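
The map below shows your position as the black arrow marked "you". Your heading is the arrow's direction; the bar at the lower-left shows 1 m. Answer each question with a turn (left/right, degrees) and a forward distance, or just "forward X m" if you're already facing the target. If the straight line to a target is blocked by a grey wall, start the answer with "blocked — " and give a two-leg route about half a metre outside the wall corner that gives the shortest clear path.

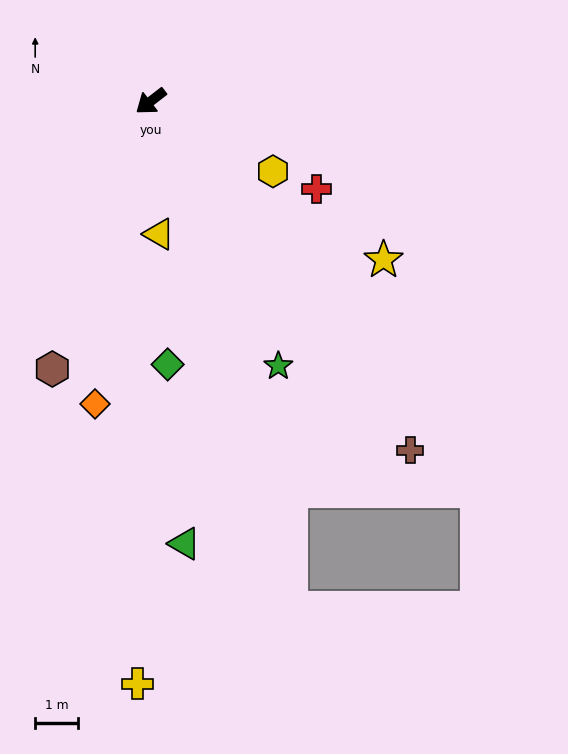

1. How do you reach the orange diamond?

turn left 42°, forward 7.3 m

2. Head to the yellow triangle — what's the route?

turn left 56°, forward 3.1 m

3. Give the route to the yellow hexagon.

turn left 112°, forward 3.3 m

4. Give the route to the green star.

turn left 78°, forward 6.9 m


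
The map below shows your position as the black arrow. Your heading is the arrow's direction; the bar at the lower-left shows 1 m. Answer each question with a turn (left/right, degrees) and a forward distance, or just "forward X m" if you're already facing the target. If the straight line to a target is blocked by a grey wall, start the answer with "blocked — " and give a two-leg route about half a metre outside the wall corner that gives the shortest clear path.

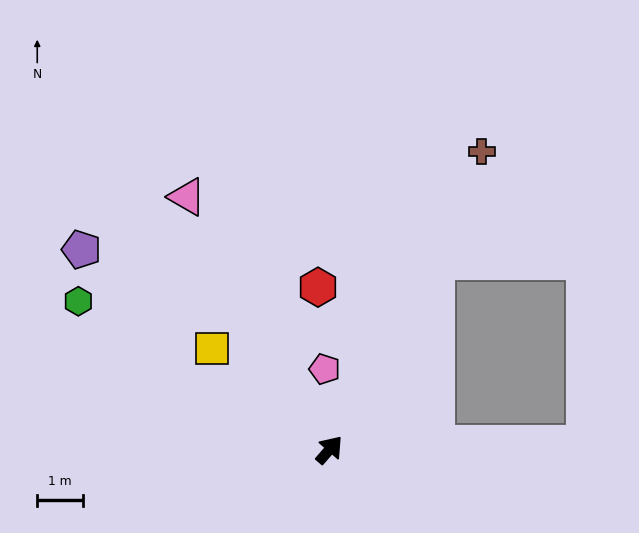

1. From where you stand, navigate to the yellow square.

turn left 90°, forward 3.4 m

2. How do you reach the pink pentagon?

turn left 44°, forward 1.8 m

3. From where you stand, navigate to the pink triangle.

turn left 70°, forward 6.3 m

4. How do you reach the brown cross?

turn left 14°, forward 7.3 m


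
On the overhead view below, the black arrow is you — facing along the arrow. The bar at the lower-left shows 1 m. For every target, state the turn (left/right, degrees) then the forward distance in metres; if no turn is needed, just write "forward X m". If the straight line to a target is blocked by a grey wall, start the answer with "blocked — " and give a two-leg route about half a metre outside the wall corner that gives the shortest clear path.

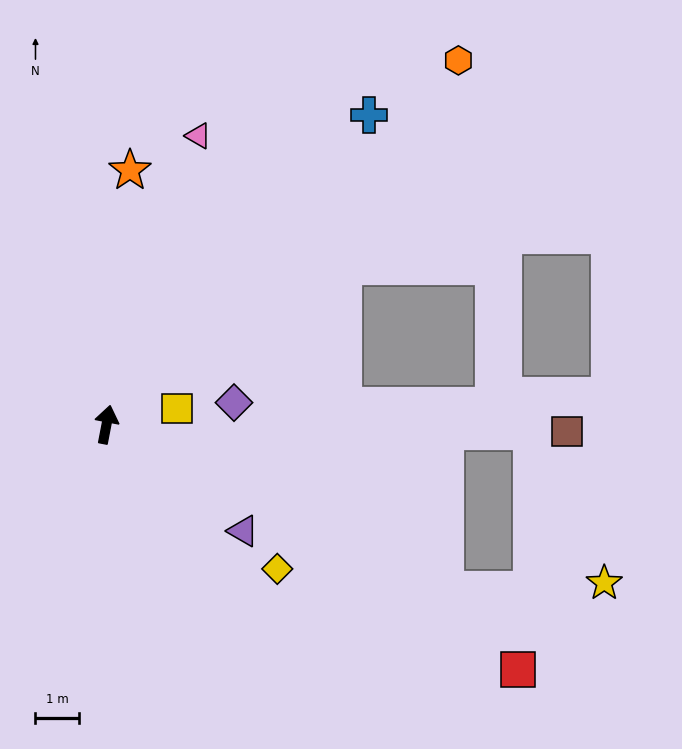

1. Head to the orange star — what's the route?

turn left 6°, forward 5.9 m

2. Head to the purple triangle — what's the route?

turn right 117°, forward 4.0 m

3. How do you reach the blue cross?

turn right 29°, forward 9.3 m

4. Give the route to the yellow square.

turn right 66°, forward 1.7 m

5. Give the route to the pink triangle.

turn right 7°, forward 7.0 m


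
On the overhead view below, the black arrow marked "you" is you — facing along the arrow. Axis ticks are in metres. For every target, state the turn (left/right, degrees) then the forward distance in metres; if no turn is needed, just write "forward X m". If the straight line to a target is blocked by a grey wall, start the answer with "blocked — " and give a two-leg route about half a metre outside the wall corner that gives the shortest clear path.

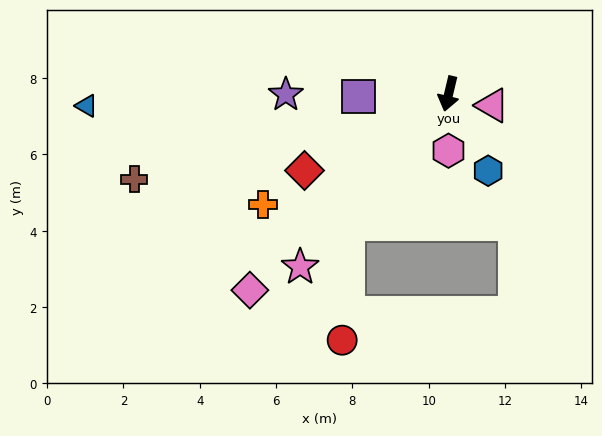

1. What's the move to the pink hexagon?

turn left 13°, forward 1.5 m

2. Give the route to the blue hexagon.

turn left 41°, forward 2.3 m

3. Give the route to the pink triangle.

turn left 88°, forward 1.2 m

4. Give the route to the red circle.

blocked — turn right 24°, forward 4.3 m, then turn left 34°, forward 3.0 m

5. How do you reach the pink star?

turn right 27°, forward 6.0 m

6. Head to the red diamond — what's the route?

turn right 49°, forward 4.3 m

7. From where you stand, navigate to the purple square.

turn right 75°, forward 2.4 m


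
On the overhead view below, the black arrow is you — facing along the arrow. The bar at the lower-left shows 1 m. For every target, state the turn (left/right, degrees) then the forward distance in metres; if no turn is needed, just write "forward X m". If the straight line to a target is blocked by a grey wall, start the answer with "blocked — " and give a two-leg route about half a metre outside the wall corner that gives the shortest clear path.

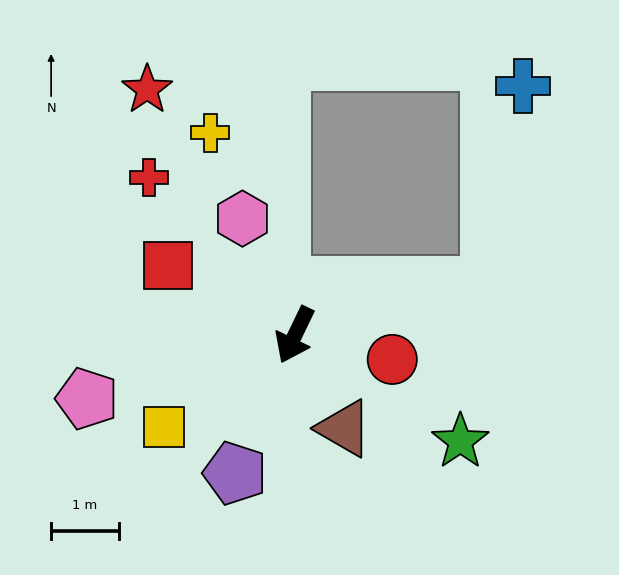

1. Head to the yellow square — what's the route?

turn right 29°, forward 2.4 m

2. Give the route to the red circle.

turn left 102°, forward 1.5 m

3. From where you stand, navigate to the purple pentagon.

turn left 2°, forward 2.2 m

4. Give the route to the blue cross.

blocked — turn left 130°, forward 3.0 m, then turn left 66°, forward 3.0 m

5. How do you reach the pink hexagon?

turn right 130°, forward 1.9 m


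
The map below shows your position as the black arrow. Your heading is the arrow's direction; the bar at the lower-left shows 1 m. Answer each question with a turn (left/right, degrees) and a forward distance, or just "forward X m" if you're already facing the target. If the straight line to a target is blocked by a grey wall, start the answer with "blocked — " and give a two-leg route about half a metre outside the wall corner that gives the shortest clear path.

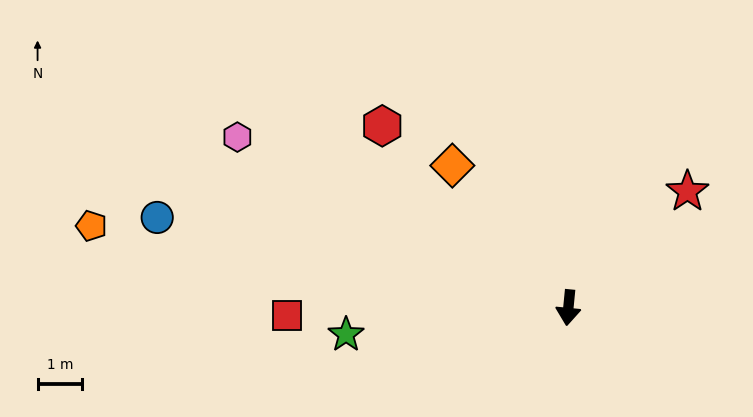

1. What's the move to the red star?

turn left 140°, forward 3.7 m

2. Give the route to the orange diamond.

turn right 135°, forward 4.1 m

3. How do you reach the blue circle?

turn right 97°, forward 9.5 m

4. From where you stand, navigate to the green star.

turn right 78°, forward 5.0 m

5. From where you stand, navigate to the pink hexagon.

turn right 112°, forward 8.4 m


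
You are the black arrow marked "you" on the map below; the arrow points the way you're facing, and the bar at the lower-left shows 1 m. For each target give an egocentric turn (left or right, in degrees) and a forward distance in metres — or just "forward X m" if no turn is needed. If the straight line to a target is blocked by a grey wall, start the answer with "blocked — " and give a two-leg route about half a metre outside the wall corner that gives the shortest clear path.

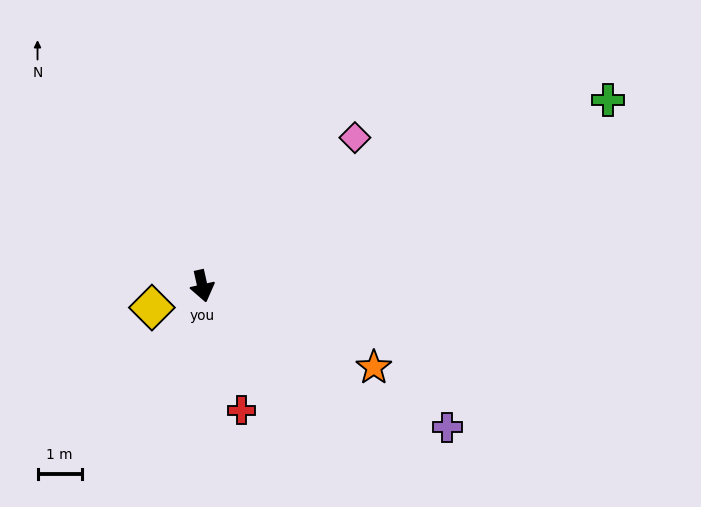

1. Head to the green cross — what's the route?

turn left 102°, forward 10.1 m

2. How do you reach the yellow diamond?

turn right 80°, forward 1.2 m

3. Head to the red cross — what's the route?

turn left 5°, forward 2.9 m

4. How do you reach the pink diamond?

turn left 122°, forward 4.8 m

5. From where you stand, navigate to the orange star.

turn left 52°, forward 4.3 m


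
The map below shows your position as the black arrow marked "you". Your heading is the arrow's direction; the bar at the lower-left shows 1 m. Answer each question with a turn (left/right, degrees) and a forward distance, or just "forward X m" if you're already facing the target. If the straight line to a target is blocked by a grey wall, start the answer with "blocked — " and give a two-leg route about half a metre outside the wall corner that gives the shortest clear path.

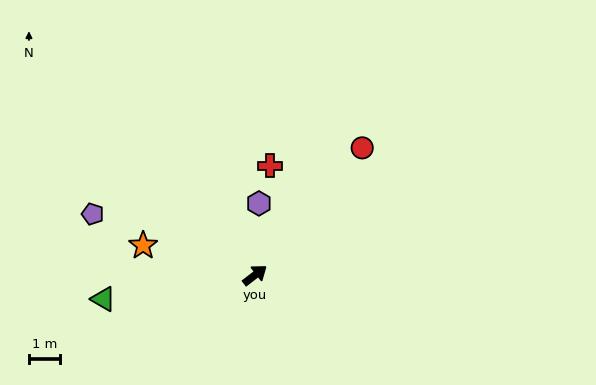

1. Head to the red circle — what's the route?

turn left 12°, forward 5.4 m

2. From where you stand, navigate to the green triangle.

turn left 151°, forward 5.0 m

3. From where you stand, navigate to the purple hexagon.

turn left 49°, forward 2.3 m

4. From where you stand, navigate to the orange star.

turn left 128°, forward 3.8 m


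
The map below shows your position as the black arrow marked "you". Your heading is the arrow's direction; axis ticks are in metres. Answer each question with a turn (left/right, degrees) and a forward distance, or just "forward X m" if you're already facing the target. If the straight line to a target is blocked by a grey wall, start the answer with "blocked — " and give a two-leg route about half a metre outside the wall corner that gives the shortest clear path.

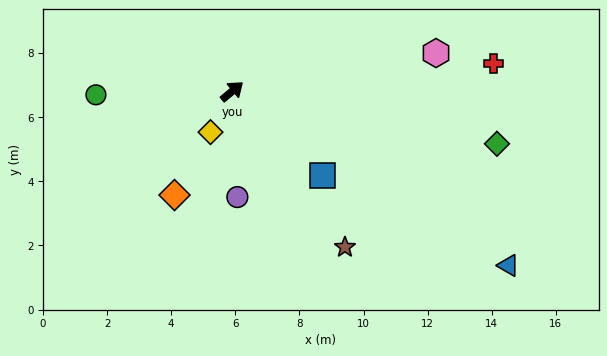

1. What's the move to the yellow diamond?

turn right 158°, forward 1.4 m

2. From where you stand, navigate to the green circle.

turn left 142°, forward 4.3 m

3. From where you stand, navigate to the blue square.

turn right 83°, forward 3.9 m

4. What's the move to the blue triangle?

turn right 72°, forward 10.2 m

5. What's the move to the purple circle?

turn right 127°, forward 3.3 m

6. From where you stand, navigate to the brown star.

turn right 94°, forward 6.0 m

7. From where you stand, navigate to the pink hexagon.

turn right 29°, forward 6.5 m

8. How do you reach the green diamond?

turn right 51°, forward 8.4 m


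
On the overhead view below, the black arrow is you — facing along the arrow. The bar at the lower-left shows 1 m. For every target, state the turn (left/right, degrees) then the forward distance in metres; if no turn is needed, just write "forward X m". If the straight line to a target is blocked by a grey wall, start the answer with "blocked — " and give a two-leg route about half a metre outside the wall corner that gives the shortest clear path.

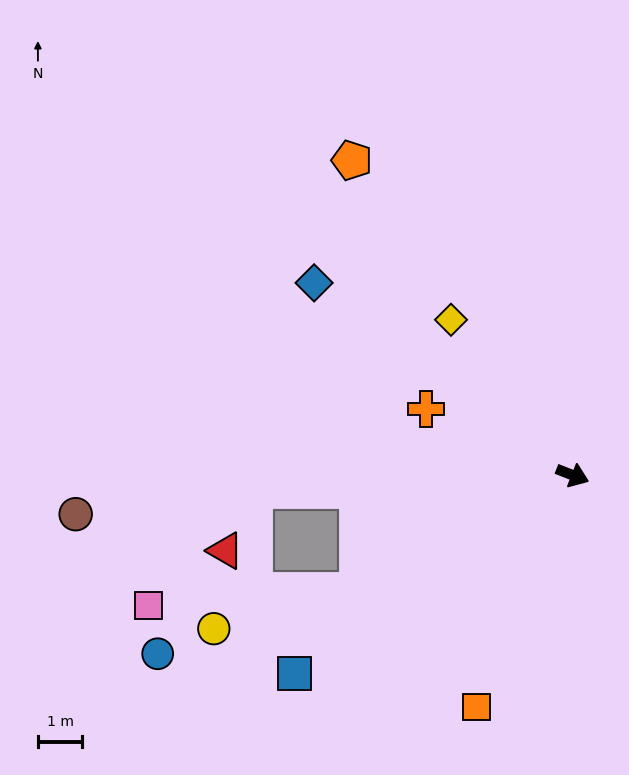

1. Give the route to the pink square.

blocked — turn right 130°, forward 5.5 m, then turn right 25°, forward 4.7 m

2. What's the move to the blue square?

turn right 123°, forward 7.7 m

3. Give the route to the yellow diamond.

turn left 149°, forward 4.4 m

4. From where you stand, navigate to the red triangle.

blocked — turn right 156°, forward 7.2 m, then turn left 62°, forward 1.5 m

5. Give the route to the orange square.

turn right 91°, forward 5.6 m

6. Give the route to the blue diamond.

turn left 165°, forward 7.2 m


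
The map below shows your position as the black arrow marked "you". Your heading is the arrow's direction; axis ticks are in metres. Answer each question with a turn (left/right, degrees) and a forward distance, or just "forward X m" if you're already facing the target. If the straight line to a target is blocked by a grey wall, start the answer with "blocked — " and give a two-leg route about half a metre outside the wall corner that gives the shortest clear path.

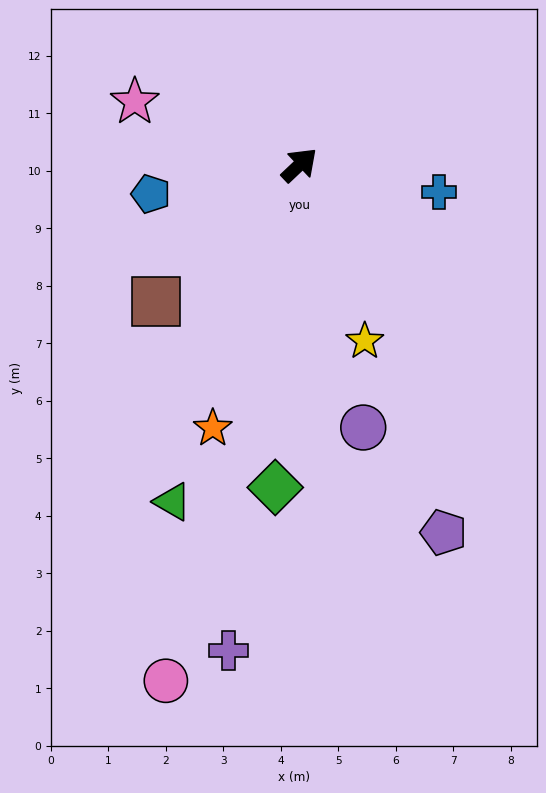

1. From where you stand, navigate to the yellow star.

turn right 113°, forward 3.3 m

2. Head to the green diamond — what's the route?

turn right 138°, forward 5.6 m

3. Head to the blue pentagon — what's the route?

turn left 148°, forward 2.6 m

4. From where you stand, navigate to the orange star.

turn right 152°, forward 4.8 m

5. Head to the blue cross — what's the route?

turn right 55°, forward 2.5 m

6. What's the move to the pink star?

turn left 116°, forward 3.1 m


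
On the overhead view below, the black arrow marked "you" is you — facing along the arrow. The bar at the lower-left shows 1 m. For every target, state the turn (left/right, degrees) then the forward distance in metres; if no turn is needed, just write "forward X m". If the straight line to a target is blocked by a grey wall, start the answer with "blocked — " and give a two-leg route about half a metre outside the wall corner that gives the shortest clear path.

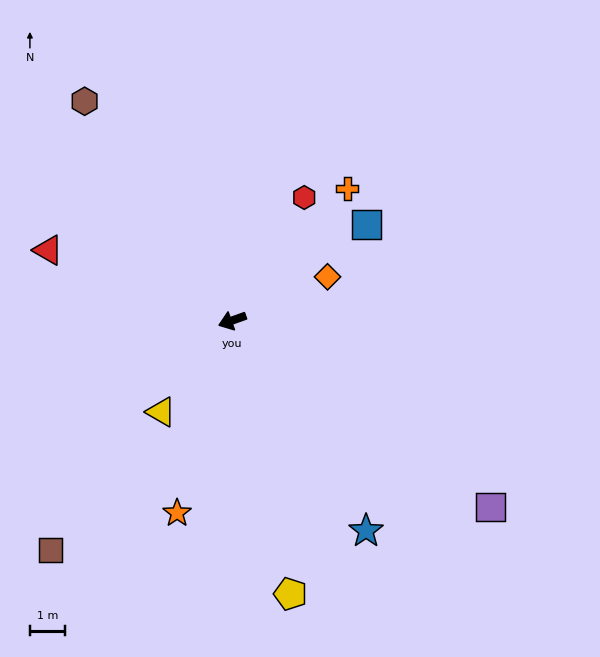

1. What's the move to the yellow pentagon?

turn left 82°, forward 8.0 m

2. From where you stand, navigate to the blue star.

turn left 103°, forward 7.1 m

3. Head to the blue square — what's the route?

turn right 164°, forward 4.7 m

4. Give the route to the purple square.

turn left 124°, forward 9.1 m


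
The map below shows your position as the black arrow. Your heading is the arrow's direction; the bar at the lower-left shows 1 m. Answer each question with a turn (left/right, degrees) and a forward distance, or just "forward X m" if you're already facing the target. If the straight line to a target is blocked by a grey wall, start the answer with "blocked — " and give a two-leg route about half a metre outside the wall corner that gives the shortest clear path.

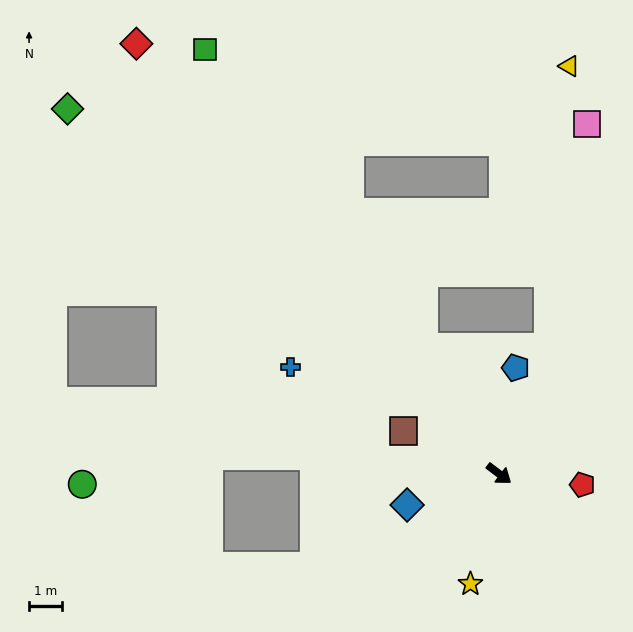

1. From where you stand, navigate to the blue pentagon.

turn left 118°, forward 3.3 m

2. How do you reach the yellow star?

turn right 67°, forward 3.5 m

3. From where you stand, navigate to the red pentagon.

turn left 30°, forward 2.6 m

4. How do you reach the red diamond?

turn left 167°, forward 17.3 m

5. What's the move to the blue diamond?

turn right 124°, forward 3.0 m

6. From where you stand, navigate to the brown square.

turn right 167°, forward 3.2 m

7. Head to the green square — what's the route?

turn left 162°, forward 15.9 m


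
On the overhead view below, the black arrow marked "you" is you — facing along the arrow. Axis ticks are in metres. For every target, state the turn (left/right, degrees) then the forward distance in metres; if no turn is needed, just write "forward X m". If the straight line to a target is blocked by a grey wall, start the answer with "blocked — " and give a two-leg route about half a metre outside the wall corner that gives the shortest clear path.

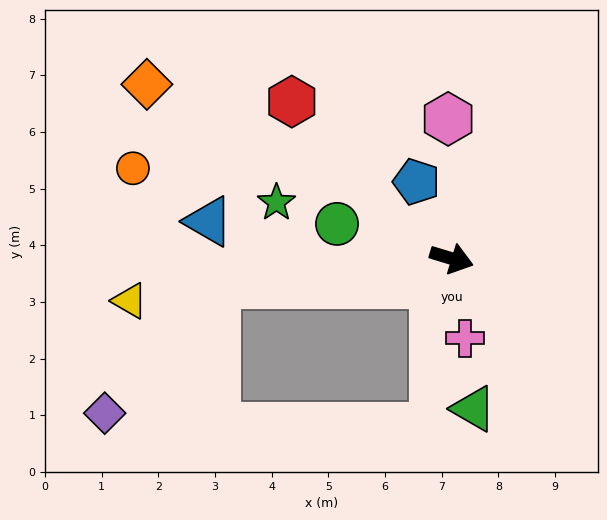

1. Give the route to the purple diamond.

blocked — turn right 157°, forward 4.2 m, then turn left 43°, forward 3.0 m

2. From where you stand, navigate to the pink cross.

turn right 64°, forward 1.4 m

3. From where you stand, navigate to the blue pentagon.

turn left 132°, forward 1.5 m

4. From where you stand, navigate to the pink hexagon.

turn left 108°, forward 2.5 m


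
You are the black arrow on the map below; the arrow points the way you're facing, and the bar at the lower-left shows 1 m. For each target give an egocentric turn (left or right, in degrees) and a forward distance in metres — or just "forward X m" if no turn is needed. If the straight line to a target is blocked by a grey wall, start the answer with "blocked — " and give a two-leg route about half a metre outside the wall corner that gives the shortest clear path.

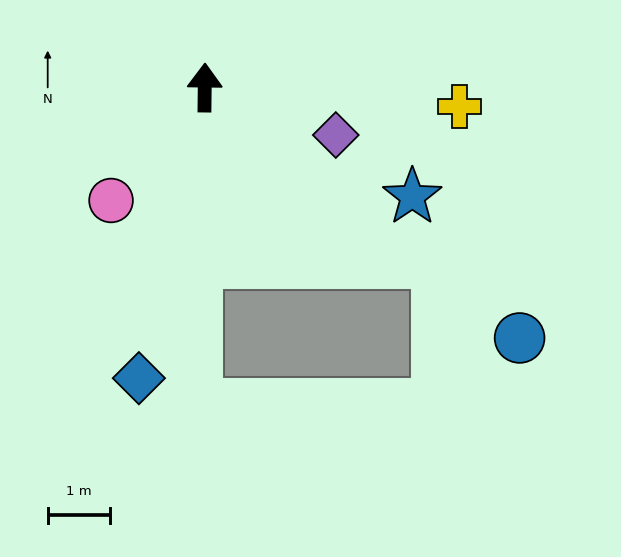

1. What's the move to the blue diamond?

turn left 168°, forward 4.8 m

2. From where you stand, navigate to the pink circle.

turn left 141°, forward 2.4 m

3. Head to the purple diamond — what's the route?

turn right 109°, forward 2.3 m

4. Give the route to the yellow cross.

turn right 94°, forward 4.1 m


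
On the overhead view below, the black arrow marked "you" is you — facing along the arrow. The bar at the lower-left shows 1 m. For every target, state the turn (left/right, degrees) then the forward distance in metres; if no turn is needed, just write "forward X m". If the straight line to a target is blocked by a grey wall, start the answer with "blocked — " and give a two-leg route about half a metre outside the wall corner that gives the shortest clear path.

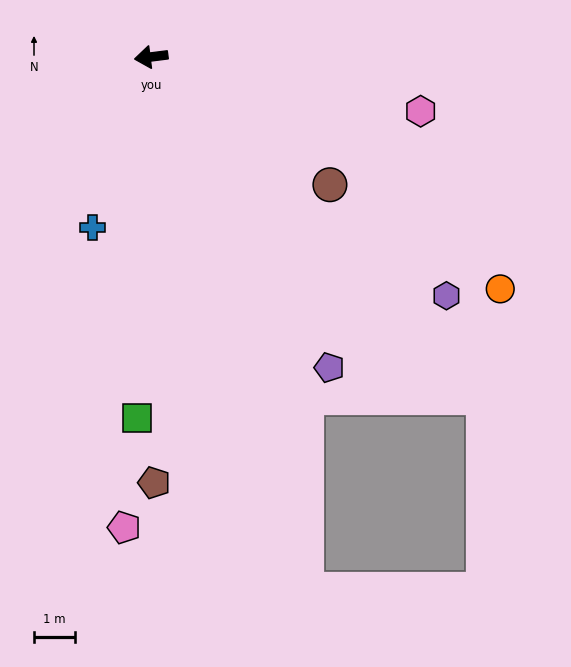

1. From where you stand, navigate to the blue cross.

turn left 64°, forward 4.4 m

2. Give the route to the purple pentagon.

turn left 113°, forward 8.7 m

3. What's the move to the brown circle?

turn left 137°, forward 5.3 m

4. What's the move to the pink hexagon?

turn left 161°, forward 6.7 m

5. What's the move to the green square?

turn left 81°, forward 8.8 m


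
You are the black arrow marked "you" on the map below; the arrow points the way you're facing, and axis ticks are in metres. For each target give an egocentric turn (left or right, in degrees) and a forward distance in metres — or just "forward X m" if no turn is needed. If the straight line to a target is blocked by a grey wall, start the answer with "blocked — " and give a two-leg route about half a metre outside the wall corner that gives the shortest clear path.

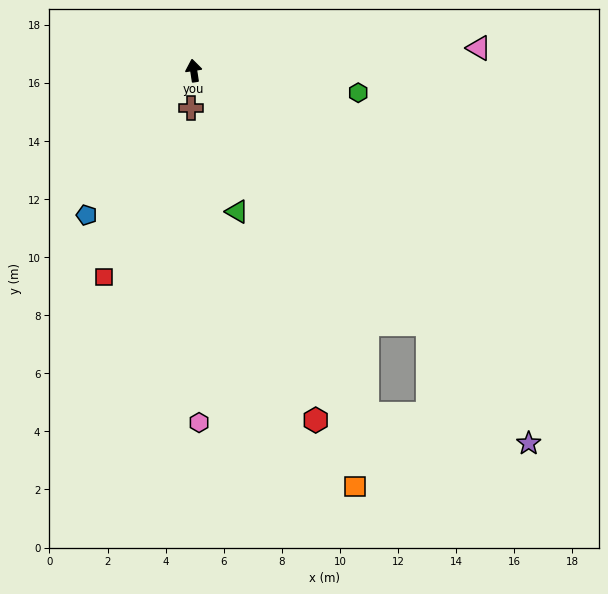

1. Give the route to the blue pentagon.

turn left 135°, forward 6.2 m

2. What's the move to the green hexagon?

turn right 106°, forward 5.7 m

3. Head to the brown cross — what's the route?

turn left 167°, forward 1.3 m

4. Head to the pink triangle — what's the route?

turn right 94°, forward 9.8 m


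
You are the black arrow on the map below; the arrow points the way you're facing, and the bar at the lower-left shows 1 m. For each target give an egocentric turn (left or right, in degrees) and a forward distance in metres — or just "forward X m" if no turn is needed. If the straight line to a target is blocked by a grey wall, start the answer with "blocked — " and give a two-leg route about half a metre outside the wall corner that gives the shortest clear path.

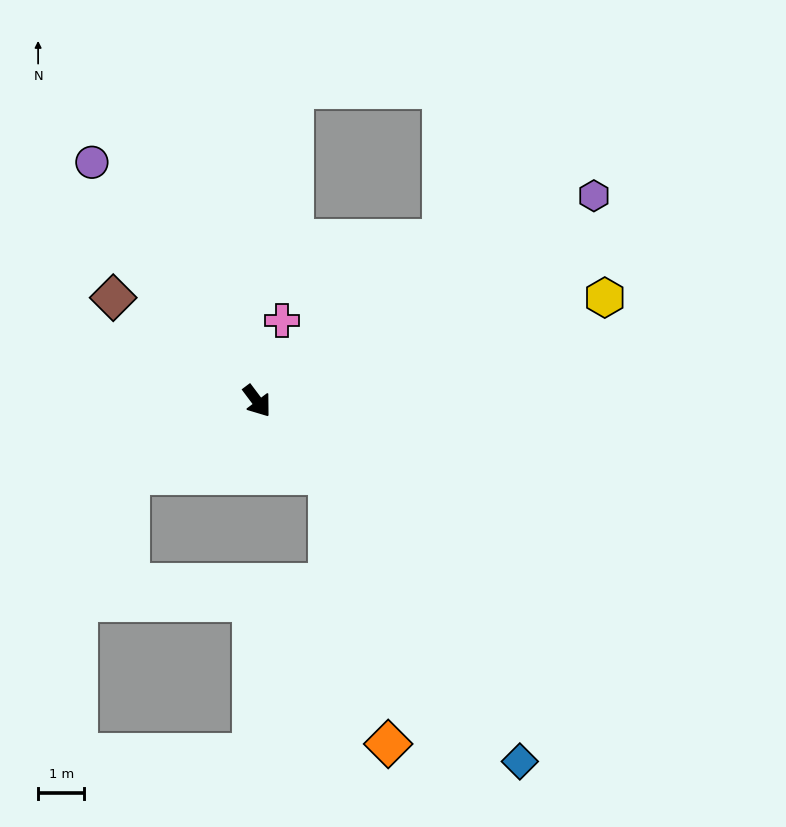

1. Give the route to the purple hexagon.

turn left 84°, forward 8.6 m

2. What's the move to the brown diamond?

turn right 163°, forward 3.8 m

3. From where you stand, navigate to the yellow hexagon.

turn left 70°, forward 7.9 m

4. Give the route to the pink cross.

turn left 126°, forward 1.8 m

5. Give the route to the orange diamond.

blocked — turn left 7°, forward 2.2 m, then turn right 31°, forward 6.0 m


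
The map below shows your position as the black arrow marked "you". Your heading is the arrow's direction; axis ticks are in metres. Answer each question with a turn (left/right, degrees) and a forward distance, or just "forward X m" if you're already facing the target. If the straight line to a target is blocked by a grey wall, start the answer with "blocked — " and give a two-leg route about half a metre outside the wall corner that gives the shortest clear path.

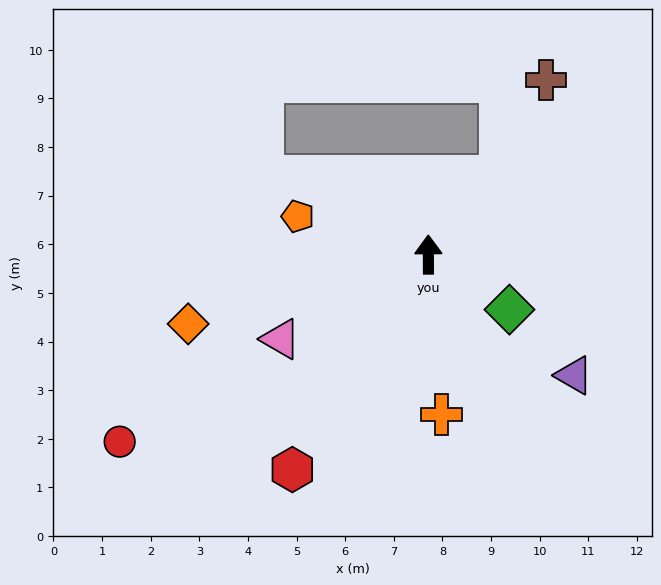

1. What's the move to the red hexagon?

turn left 147°, forward 5.2 m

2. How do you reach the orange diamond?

turn left 106°, forward 5.1 m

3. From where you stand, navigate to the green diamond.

turn right 124°, forward 2.0 m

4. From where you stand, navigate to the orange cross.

turn right 176°, forward 3.3 m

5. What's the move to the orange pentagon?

turn left 73°, forward 2.8 m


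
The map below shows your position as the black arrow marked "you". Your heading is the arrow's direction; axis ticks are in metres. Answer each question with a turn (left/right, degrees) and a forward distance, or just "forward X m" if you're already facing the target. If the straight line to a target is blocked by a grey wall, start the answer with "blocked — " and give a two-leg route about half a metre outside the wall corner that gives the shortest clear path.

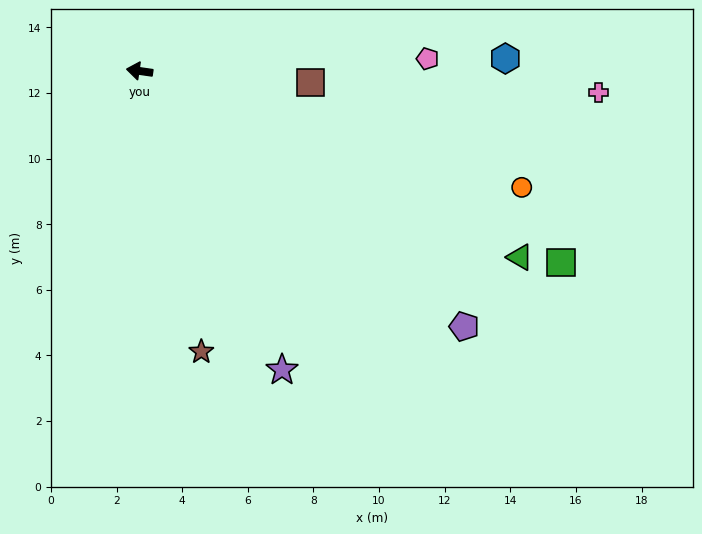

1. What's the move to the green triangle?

turn left 162°, forward 12.9 m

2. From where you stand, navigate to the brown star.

turn left 111°, forward 8.8 m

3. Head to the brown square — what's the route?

turn right 176°, forward 5.2 m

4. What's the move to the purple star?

turn left 124°, forward 10.1 m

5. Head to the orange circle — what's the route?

turn left 171°, forward 12.2 m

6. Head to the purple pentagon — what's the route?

turn left 150°, forward 12.6 m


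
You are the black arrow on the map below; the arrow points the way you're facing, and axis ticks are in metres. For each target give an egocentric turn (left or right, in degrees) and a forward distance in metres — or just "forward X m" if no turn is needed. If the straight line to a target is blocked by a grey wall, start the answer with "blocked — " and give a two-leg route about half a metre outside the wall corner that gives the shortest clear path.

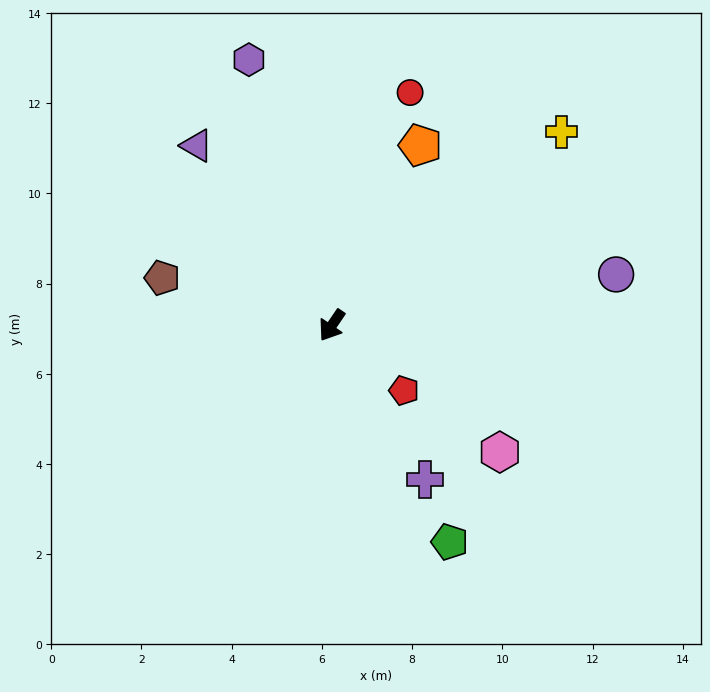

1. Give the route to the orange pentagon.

turn right 172°, forward 4.4 m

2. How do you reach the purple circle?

turn left 134°, forward 6.4 m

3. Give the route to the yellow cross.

turn left 164°, forward 6.7 m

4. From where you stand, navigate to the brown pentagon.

turn right 72°, forward 3.9 m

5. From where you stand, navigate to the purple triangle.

turn right 109°, forward 5.0 m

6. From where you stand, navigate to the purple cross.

turn left 65°, forward 4.0 m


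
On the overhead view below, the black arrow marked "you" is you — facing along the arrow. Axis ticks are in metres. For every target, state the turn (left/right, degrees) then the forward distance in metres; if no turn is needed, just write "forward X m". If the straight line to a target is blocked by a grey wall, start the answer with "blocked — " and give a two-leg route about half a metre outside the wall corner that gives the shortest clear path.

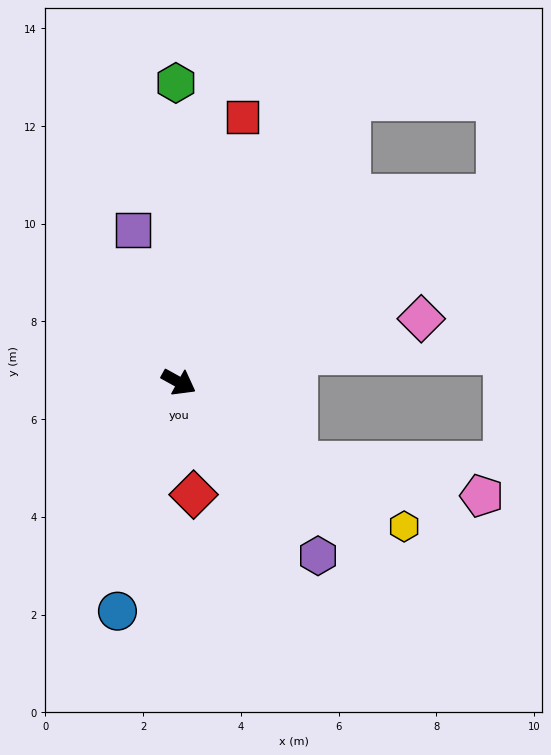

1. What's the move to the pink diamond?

turn left 44°, forward 5.1 m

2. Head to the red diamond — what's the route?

turn right 54°, forward 2.3 m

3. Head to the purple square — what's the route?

turn left 136°, forward 3.3 m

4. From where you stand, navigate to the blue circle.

turn right 76°, forward 4.9 m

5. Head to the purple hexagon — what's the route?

turn right 22°, forward 4.6 m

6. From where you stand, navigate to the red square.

turn left 105°, forward 5.6 m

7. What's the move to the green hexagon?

turn left 120°, forward 6.1 m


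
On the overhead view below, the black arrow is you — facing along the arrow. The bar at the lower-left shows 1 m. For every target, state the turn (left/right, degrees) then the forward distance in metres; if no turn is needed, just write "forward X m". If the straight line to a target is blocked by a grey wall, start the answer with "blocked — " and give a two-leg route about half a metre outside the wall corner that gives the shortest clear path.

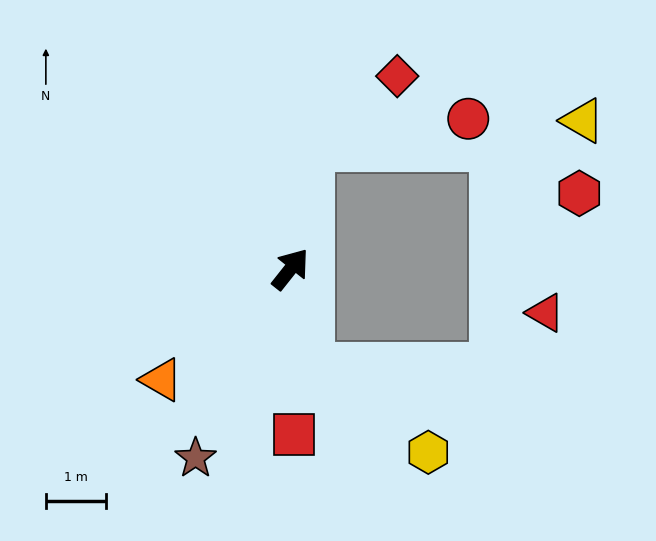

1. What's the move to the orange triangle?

turn left 169°, forward 2.8 m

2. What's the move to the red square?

turn right 140°, forward 2.8 m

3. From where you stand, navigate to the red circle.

blocked — turn left 30°, forward 2.1 m, then turn right 72°, forward 2.7 m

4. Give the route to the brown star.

turn right 168°, forward 3.5 m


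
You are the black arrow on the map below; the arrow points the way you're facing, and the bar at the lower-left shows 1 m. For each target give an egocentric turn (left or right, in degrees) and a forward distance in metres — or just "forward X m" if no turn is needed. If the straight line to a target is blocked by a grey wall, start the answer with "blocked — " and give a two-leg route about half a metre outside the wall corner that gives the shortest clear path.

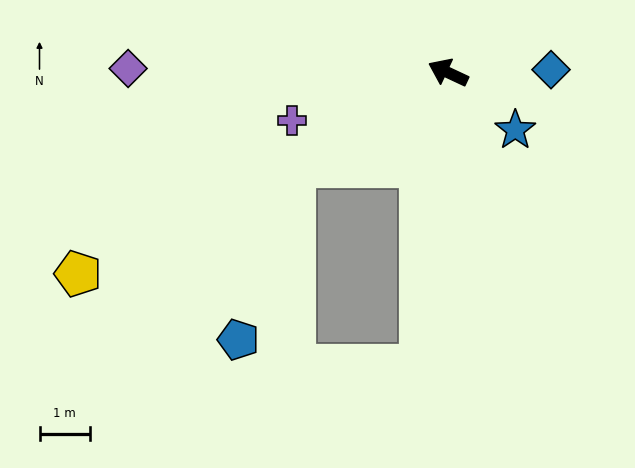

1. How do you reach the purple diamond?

turn left 24°, forward 6.4 m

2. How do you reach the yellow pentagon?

turn left 54°, forward 8.4 m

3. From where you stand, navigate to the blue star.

turn left 165°, forward 1.8 m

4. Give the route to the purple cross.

turn left 42°, forward 3.2 m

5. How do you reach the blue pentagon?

blocked — turn left 56°, forward 3.6 m, then turn left 41°, forward 3.6 m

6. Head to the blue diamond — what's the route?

turn right 153°, forward 2.0 m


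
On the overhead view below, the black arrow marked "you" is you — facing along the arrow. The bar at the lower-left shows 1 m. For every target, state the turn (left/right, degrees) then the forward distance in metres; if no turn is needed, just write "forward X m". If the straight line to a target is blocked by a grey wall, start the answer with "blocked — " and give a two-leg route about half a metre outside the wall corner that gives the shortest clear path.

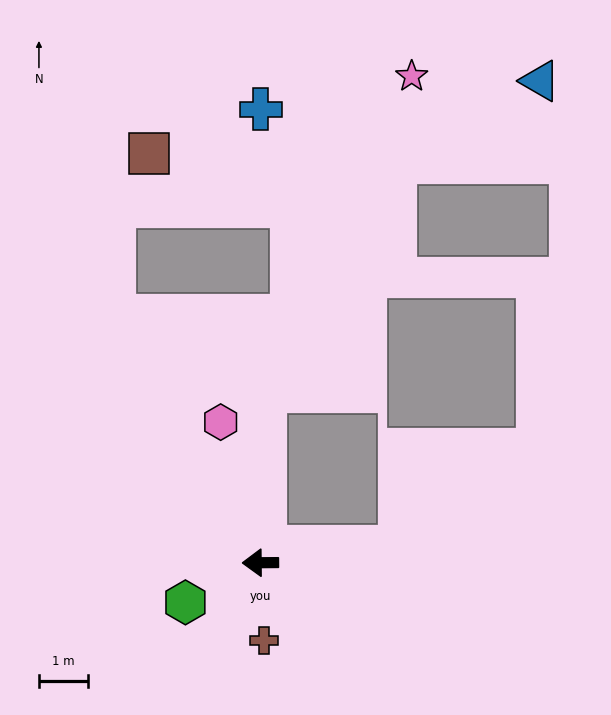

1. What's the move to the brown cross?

turn left 92°, forward 1.6 m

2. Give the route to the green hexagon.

turn left 27°, forward 1.7 m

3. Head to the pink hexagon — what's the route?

turn right 75°, forward 3.0 m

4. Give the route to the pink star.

blocked — turn right 92°, forward 3.5 m, then turn right 23°, forward 7.0 m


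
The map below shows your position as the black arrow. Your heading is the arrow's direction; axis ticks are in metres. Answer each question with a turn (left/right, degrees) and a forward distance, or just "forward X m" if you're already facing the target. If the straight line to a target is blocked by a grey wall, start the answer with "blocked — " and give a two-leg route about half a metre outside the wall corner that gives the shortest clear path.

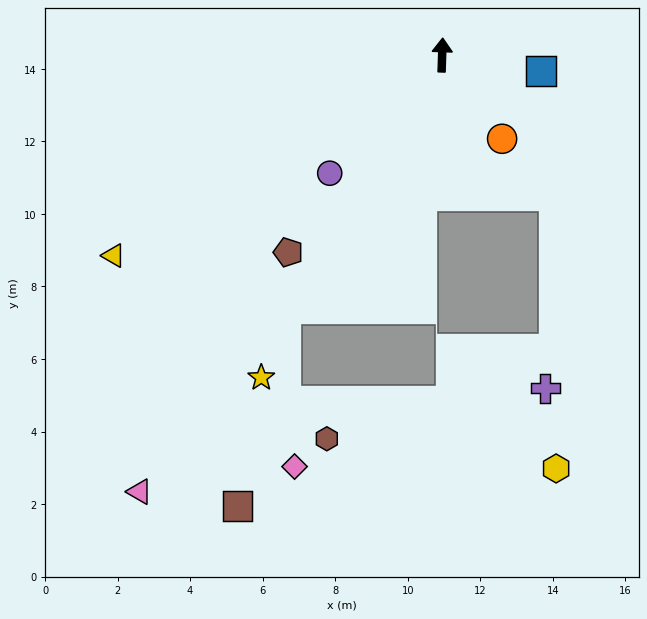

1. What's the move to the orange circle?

turn right 142°, forward 2.8 m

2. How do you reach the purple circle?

turn left 138°, forward 4.5 m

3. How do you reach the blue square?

turn right 97°, forward 2.8 m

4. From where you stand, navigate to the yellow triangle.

turn left 123°, forward 10.6 m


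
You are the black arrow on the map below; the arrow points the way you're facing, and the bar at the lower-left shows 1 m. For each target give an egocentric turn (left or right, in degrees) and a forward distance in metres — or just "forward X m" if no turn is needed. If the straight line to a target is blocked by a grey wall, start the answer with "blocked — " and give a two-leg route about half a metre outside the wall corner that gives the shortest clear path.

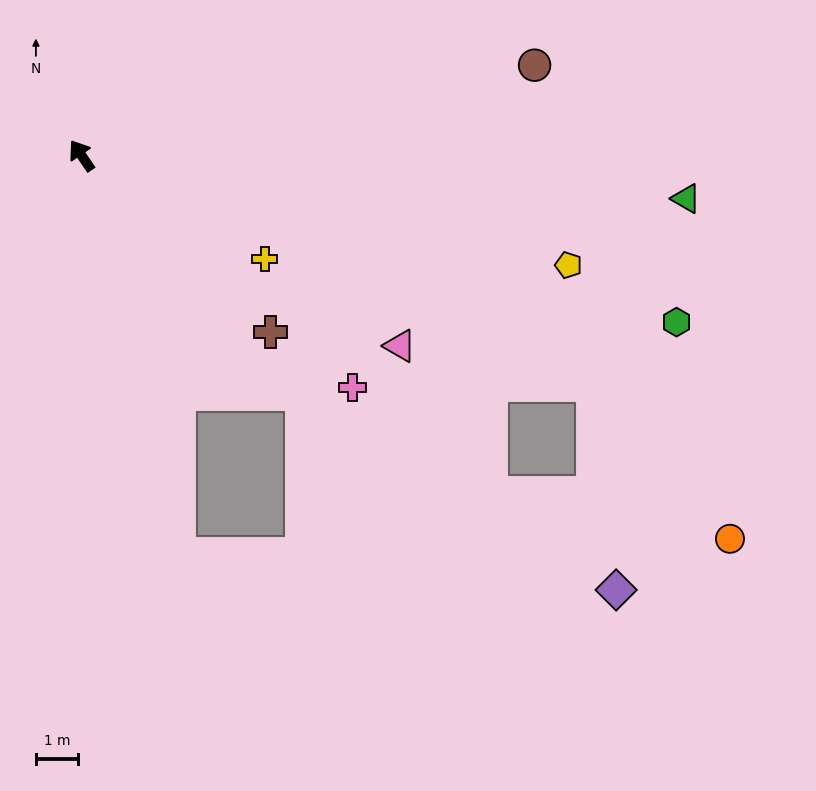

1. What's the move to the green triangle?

turn right 128°, forward 14.5 m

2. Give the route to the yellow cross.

turn right 154°, forward 5.0 m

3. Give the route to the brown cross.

turn right 167°, forward 6.2 m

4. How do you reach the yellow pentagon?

turn right 137°, forward 12.0 m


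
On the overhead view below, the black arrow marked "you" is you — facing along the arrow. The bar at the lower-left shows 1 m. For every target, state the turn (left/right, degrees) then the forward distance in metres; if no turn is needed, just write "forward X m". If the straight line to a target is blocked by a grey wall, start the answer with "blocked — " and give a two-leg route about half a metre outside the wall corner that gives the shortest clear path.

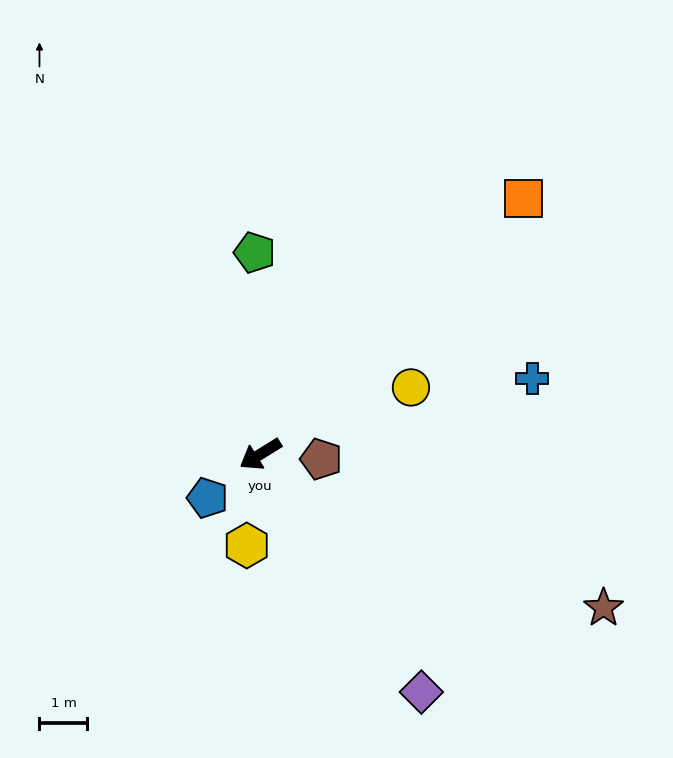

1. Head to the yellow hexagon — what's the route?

turn left 50°, forward 1.9 m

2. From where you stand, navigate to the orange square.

turn right 168°, forward 7.6 m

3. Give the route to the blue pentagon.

turn left 8°, forward 1.4 m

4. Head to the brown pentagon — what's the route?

turn left 144°, forward 1.3 m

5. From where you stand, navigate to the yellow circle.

turn left 172°, forward 3.4 m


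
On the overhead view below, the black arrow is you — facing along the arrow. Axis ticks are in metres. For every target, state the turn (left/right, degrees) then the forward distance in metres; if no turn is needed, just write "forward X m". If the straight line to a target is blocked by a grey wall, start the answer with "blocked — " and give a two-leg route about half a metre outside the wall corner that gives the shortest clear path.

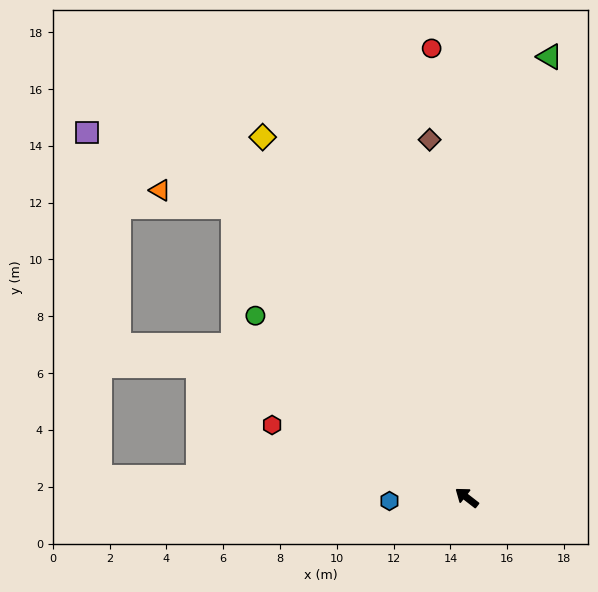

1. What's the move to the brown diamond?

turn right 46°, forward 12.7 m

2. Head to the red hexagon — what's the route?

turn left 17°, forward 7.3 m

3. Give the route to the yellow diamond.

turn right 23°, forward 14.6 m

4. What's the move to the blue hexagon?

turn left 40°, forward 2.7 m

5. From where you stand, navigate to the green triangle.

turn right 63°, forward 15.8 m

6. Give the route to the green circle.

turn right 3°, forward 9.8 m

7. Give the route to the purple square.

blocked — turn right 13°, forward 13.1 m, then turn left 23°, forward 5.8 m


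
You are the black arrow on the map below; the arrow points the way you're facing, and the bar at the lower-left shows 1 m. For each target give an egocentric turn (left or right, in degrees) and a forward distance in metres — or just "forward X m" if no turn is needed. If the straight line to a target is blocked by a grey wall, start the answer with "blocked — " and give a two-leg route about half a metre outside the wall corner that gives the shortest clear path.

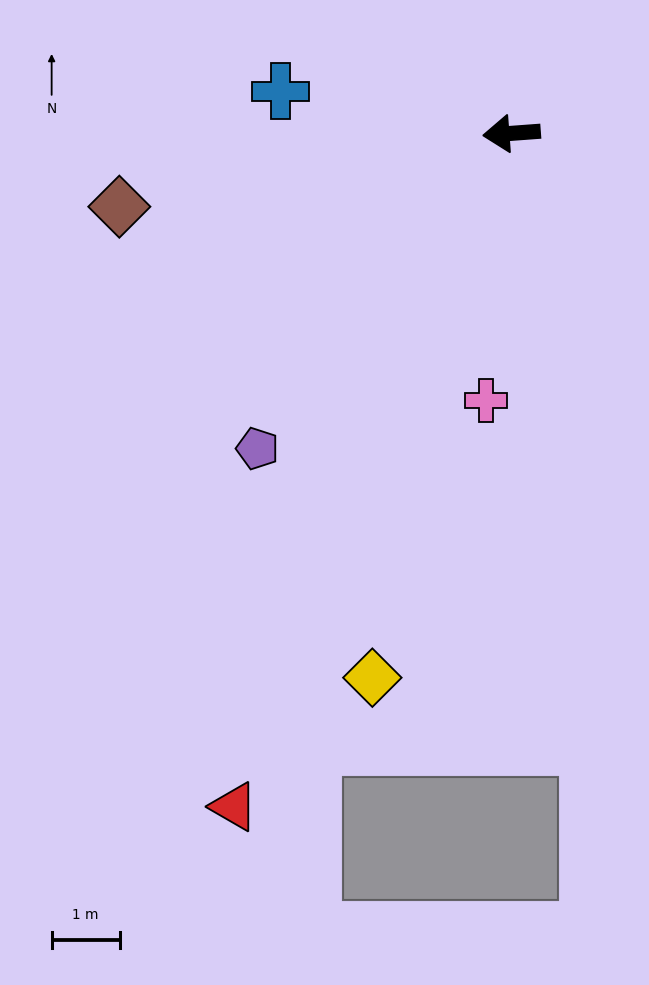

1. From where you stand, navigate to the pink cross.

turn left 80°, forward 4.0 m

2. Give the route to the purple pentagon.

turn left 47°, forward 6.0 m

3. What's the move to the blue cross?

turn right 15°, forward 3.5 m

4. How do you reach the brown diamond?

turn left 6°, forward 5.9 m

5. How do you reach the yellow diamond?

turn left 71°, forward 8.3 m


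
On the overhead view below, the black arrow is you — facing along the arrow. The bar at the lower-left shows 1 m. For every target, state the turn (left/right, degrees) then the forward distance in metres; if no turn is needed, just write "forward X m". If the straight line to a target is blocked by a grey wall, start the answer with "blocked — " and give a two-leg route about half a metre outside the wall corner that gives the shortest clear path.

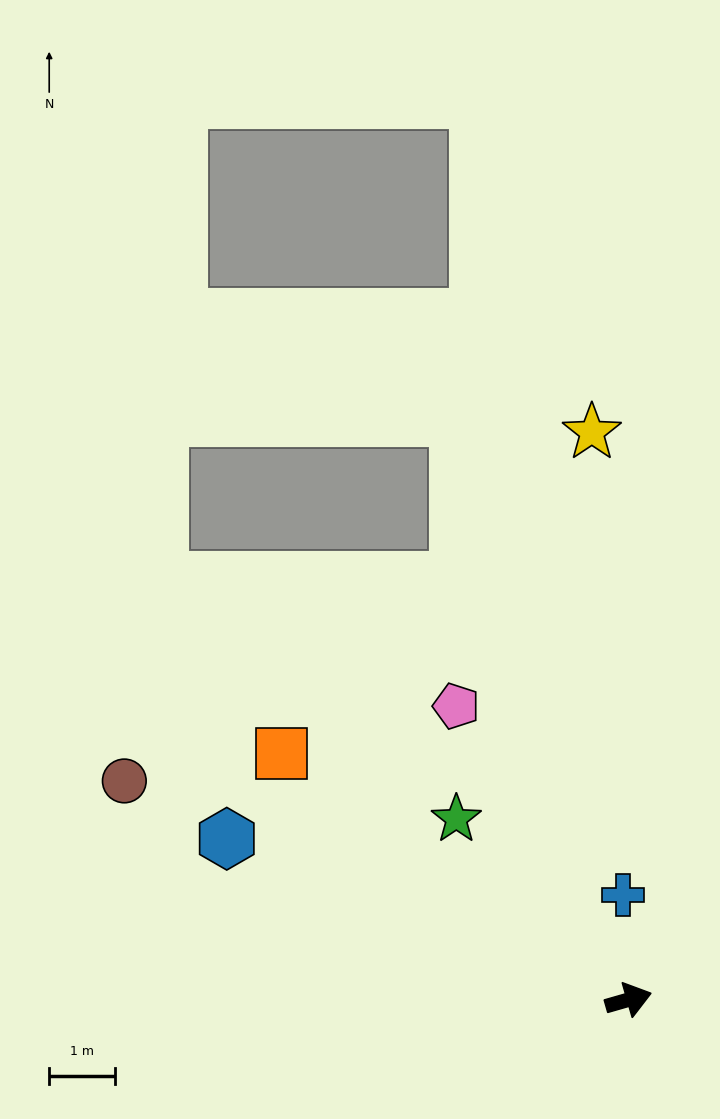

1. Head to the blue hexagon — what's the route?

turn left 142°, forward 6.6 m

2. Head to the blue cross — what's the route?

turn left 77°, forward 1.6 m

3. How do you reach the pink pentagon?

turn left 104°, forward 5.2 m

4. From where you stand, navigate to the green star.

turn left 118°, forward 3.8 m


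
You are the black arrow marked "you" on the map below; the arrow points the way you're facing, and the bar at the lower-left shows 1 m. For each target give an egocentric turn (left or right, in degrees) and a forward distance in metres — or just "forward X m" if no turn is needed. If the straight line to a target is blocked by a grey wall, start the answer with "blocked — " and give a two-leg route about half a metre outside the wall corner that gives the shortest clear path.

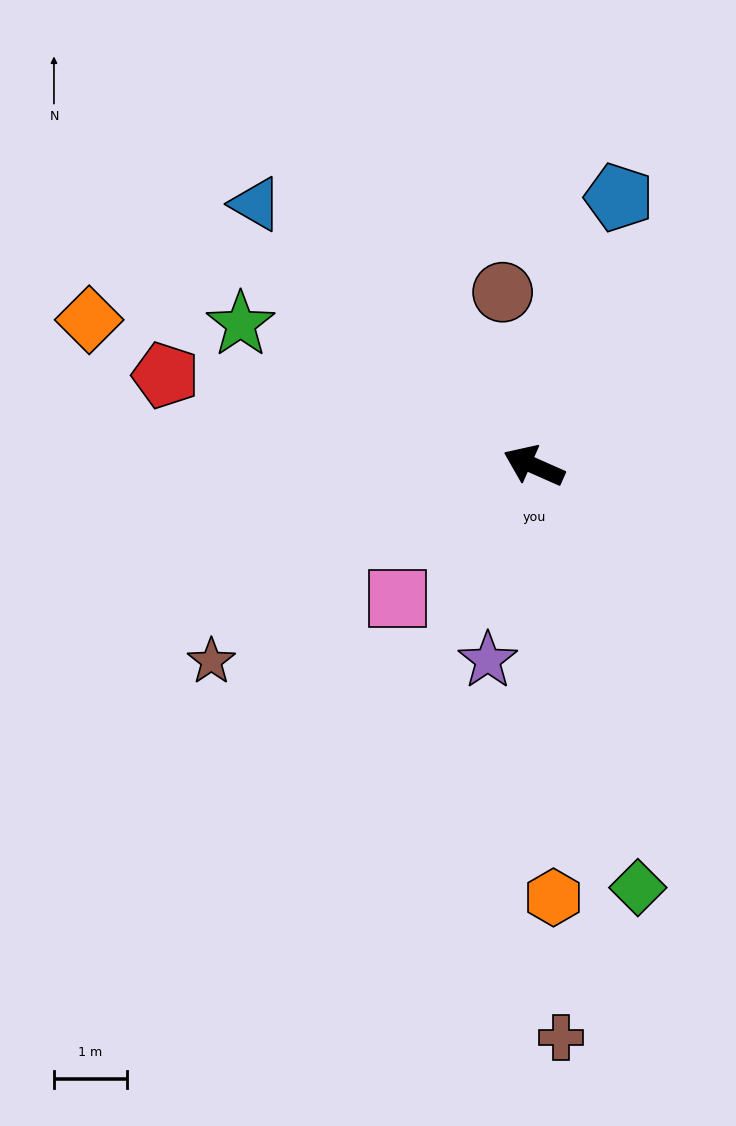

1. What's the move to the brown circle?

turn right 56°, forward 2.4 m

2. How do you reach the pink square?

turn left 68°, forward 2.6 m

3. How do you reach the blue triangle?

turn right 19°, forward 5.2 m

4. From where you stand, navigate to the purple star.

turn left 101°, forward 2.7 m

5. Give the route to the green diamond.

turn left 128°, forward 5.9 m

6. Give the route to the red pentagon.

turn left 10°, forward 5.2 m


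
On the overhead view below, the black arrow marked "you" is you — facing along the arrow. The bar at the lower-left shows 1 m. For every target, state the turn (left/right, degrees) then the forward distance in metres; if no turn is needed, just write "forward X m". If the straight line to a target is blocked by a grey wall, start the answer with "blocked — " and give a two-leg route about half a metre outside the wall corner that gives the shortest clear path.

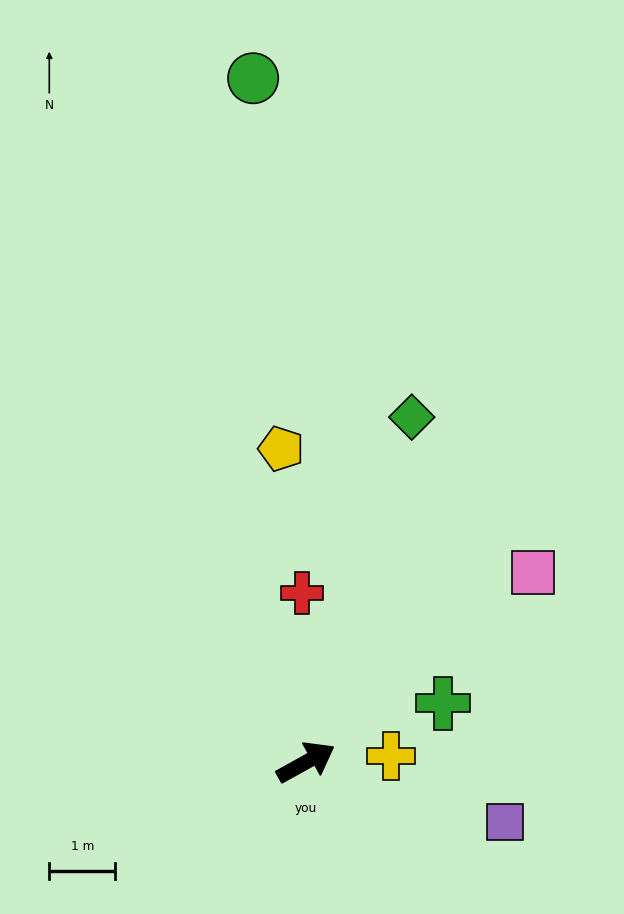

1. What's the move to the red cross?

turn left 62°, forward 2.6 m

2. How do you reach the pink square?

turn left 11°, forward 4.5 m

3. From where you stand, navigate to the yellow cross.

turn right 25°, forward 1.3 m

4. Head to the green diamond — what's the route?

turn left 44°, forward 5.5 m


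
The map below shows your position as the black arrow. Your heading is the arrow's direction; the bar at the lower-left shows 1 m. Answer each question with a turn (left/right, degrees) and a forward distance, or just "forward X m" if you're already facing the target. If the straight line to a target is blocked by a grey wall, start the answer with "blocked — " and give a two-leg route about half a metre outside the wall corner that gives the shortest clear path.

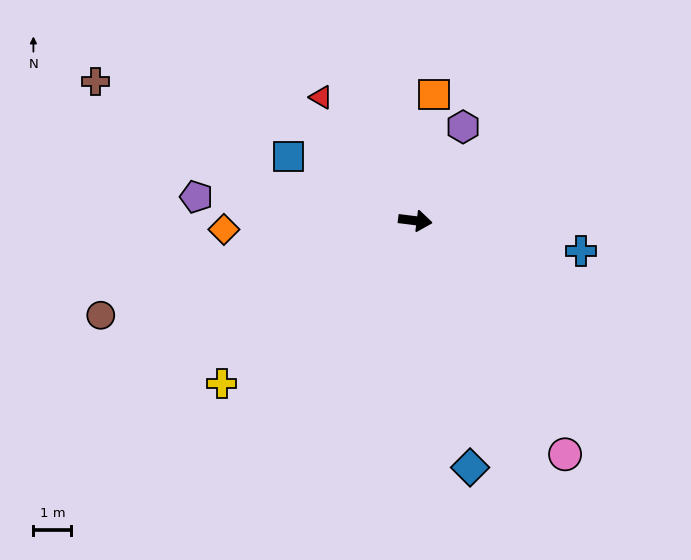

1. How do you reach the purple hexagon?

turn left 70°, forward 2.8 m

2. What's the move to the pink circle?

turn right 50°, forward 7.3 m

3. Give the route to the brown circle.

turn right 156°, forward 8.6 m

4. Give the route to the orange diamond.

turn right 170°, forward 5.0 m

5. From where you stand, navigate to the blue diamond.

turn right 70°, forward 6.6 m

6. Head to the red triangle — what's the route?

turn left 134°, forward 4.1 m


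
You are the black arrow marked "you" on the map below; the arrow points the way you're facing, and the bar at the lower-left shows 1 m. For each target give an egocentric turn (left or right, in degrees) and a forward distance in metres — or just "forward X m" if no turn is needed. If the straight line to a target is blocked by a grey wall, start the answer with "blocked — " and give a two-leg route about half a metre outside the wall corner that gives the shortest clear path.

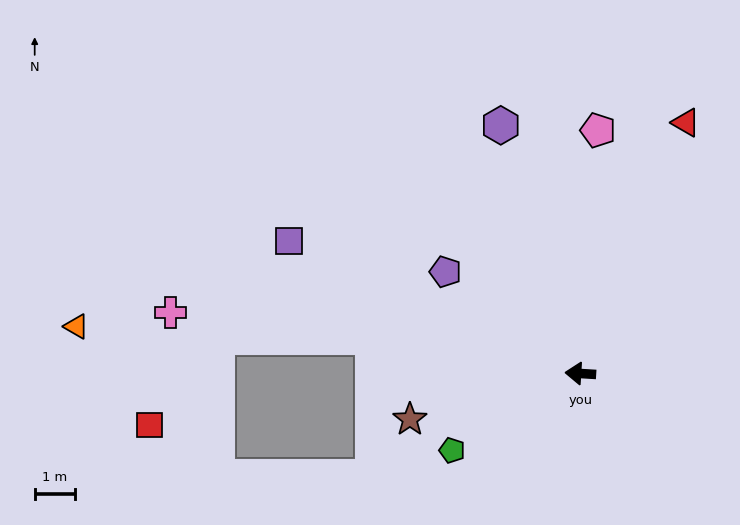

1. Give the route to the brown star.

turn left 19°, forward 4.4 m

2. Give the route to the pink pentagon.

turn right 91°, forward 6.0 m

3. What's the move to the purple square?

turn right 21°, forward 7.9 m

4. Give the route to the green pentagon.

turn left 34°, forward 3.7 m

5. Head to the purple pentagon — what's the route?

turn right 34°, forward 4.2 m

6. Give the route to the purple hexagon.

turn right 69°, forward 6.4 m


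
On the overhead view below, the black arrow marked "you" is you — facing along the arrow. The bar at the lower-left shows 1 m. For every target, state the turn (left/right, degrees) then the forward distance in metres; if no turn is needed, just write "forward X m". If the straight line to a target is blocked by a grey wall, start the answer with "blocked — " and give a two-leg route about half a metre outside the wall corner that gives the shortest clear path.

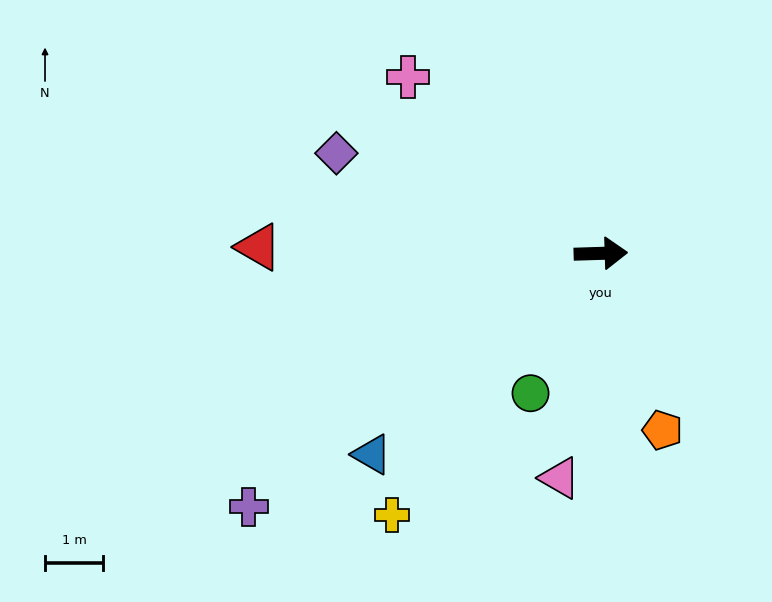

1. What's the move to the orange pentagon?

turn right 73°, forward 3.2 m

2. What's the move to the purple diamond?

turn left 157°, forward 4.9 m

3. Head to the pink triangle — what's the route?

turn right 102°, forward 3.9 m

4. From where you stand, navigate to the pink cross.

turn left 136°, forward 4.5 m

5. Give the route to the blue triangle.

turn right 141°, forward 5.3 m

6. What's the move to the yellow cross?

turn right 130°, forward 5.8 m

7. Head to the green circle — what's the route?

turn right 118°, forward 2.7 m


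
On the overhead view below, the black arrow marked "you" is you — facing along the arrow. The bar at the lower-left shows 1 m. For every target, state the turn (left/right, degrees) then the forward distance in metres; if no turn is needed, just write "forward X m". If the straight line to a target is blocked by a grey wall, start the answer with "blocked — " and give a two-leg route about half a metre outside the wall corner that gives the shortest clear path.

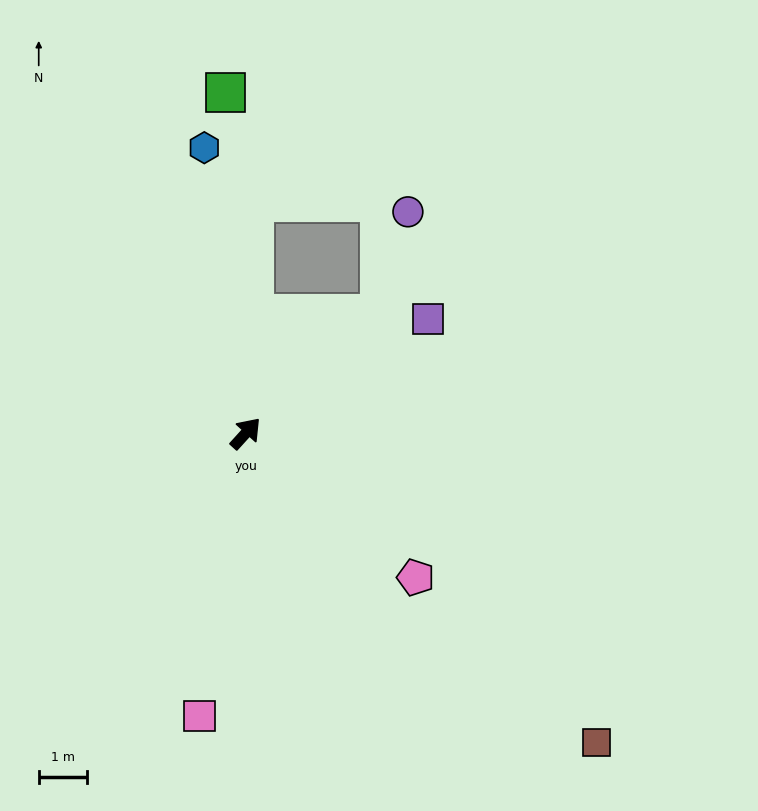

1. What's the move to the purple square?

turn right 16°, forward 4.5 m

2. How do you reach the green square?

turn left 46°, forward 7.1 m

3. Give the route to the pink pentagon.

turn right 88°, forward 4.7 m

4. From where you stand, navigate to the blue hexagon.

turn left 51°, forward 6.0 m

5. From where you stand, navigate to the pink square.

turn right 147°, forward 6.0 m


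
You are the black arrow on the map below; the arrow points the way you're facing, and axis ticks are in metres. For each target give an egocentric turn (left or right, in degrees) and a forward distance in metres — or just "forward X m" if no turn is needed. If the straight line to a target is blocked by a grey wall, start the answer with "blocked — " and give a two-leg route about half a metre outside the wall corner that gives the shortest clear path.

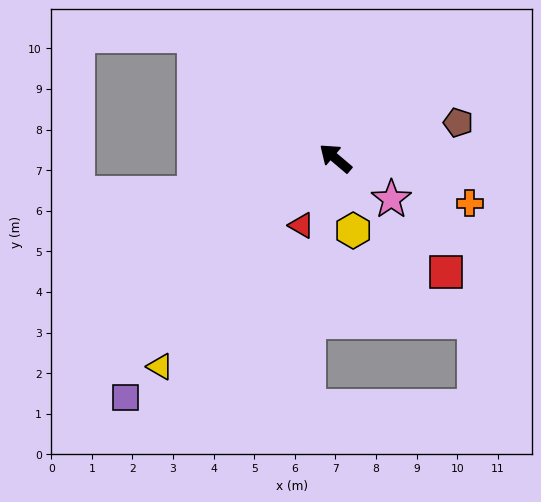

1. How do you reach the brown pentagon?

turn right 124°, forward 3.1 m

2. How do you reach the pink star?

turn right 176°, forward 1.7 m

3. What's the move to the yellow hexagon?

turn left 144°, forward 1.8 m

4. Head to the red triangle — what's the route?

turn left 103°, forward 1.9 m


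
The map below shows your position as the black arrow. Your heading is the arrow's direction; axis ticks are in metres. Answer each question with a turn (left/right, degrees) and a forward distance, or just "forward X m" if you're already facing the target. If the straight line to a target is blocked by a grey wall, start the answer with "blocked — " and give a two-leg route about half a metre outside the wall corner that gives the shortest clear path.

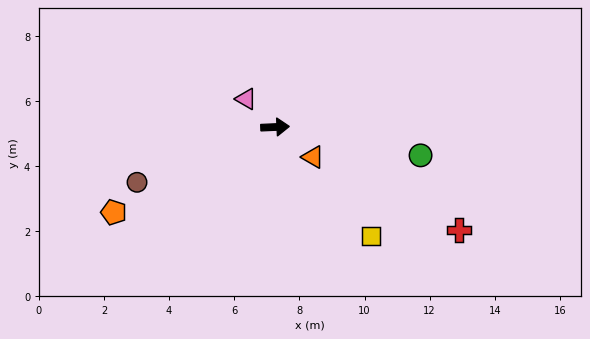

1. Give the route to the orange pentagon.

turn right 155°, forward 5.6 m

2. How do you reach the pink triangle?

turn left 133°, forward 1.2 m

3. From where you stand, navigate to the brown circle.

turn right 161°, forward 4.6 m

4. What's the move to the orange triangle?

turn right 41°, forward 1.5 m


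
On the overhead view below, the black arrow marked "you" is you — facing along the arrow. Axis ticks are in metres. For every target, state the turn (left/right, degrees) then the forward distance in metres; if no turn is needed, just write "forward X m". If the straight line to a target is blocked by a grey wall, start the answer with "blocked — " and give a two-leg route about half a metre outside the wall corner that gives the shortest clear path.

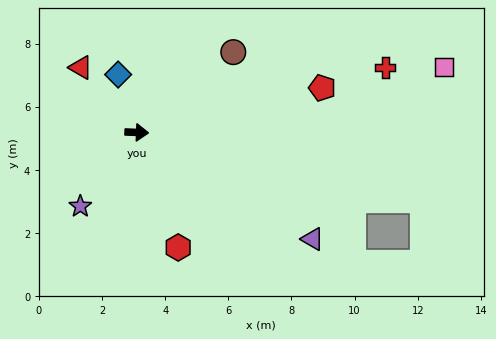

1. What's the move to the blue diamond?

turn left 110°, forward 1.9 m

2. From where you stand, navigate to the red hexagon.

turn right 68°, forward 3.9 m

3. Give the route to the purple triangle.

turn right 29°, forward 6.5 m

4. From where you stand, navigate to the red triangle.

turn left 133°, forward 2.7 m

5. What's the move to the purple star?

turn right 125°, forward 2.9 m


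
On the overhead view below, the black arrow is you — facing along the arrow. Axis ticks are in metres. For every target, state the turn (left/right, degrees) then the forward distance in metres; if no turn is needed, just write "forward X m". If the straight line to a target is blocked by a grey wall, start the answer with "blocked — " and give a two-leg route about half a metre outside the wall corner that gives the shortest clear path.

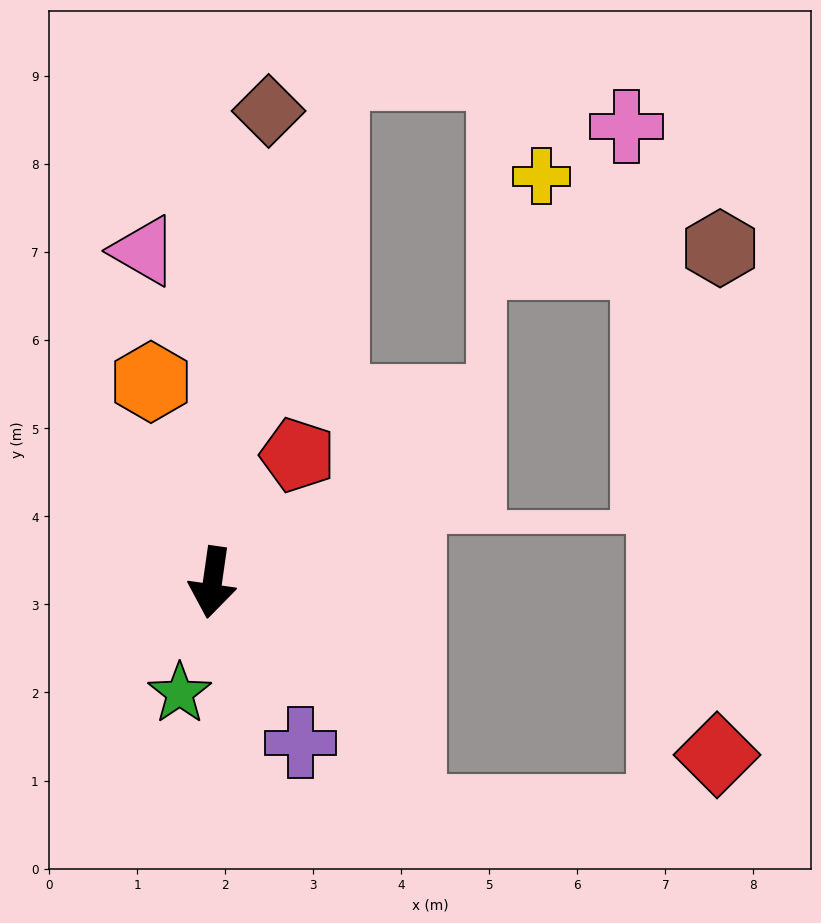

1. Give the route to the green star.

turn right 8°, forward 1.3 m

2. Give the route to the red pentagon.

turn left 154°, forward 1.7 m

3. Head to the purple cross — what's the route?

turn left 37°, forward 2.1 m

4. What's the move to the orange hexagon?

turn right 155°, forward 2.4 m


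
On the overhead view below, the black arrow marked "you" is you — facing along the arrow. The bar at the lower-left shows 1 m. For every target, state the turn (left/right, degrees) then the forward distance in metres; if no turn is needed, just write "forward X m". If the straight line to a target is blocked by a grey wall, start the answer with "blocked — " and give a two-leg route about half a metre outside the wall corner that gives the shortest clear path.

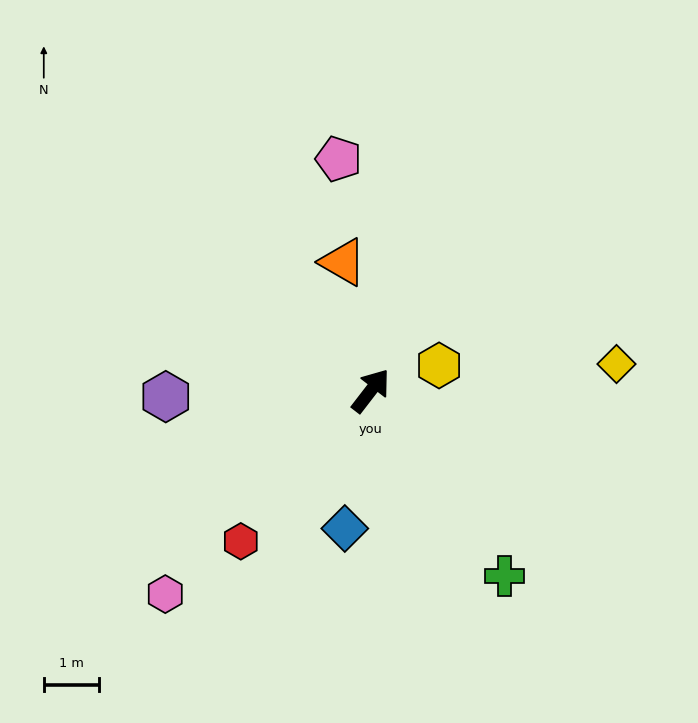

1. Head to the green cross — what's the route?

turn right 107°, forward 4.1 m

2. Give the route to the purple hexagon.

turn left 129°, forward 3.7 m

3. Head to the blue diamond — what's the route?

turn right 153°, forward 2.5 m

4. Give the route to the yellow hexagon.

turn right 32°, forward 1.3 m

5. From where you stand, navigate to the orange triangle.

turn left 50°, forward 2.4 m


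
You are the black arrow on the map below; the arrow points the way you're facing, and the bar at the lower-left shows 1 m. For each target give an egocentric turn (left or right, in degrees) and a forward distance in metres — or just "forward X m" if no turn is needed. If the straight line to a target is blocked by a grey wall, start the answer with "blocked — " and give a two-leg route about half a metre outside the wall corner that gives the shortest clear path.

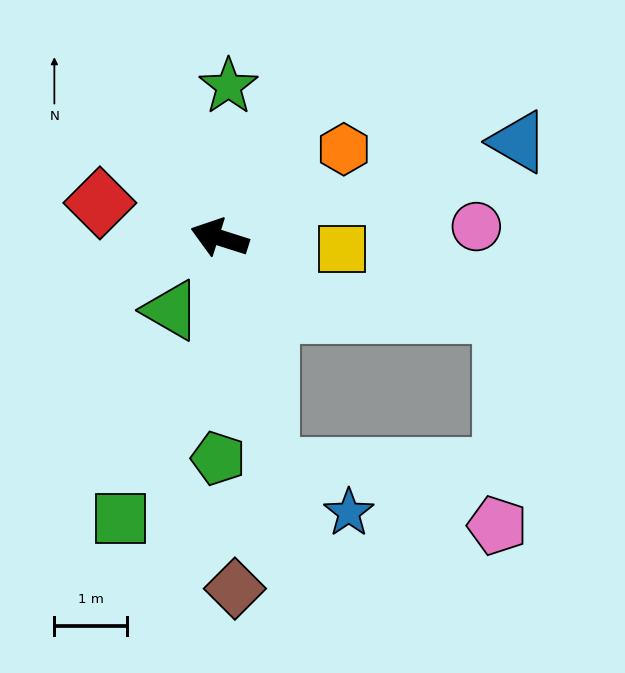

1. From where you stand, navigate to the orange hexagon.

turn right 127°, forward 2.1 m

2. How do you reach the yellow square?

turn right 167°, forward 1.7 m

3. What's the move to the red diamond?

forward 1.7 m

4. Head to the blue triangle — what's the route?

turn right 145°, forward 4.3 m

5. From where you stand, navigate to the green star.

turn right 76°, forward 2.1 m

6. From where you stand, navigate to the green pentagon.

turn left 107°, forward 3.0 m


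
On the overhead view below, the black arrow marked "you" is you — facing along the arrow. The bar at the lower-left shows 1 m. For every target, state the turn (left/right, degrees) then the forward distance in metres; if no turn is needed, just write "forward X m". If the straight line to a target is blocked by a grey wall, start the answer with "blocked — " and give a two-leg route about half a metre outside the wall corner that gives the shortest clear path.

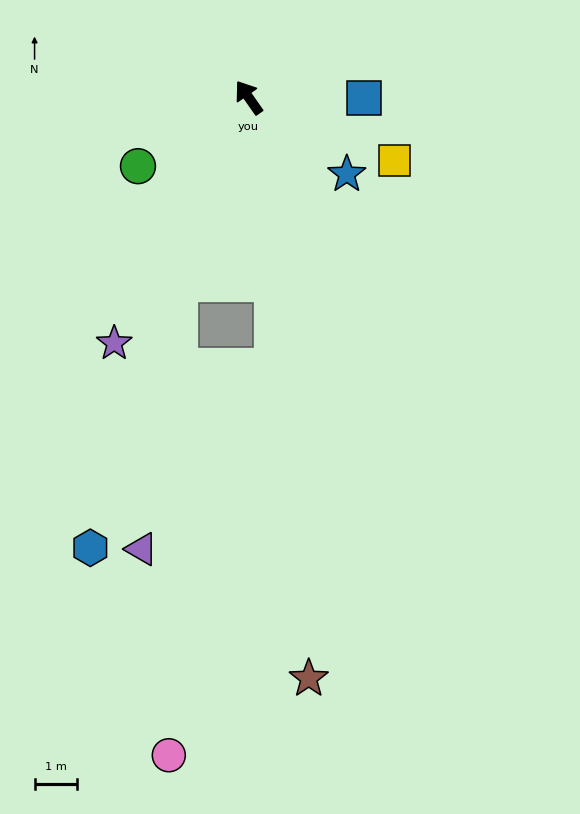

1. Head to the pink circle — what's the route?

blocked — turn left 125°, forward 4.7 m, then turn left 19°, forward 11.1 m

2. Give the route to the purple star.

turn left 116°, forward 6.6 m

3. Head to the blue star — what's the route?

turn right 163°, forward 2.9 m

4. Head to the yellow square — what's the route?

turn right 148°, forward 3.7 m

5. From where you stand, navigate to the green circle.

turn left 87°, forward 3.1 m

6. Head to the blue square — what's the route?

turn right 125°, forward 2.7 m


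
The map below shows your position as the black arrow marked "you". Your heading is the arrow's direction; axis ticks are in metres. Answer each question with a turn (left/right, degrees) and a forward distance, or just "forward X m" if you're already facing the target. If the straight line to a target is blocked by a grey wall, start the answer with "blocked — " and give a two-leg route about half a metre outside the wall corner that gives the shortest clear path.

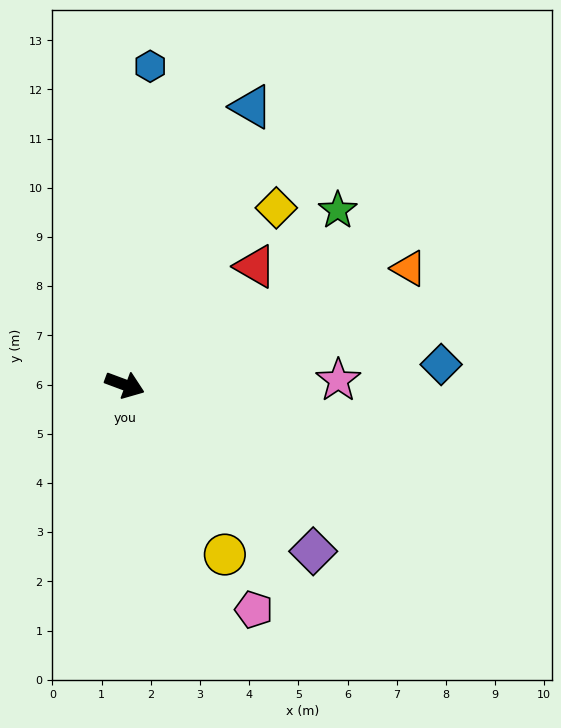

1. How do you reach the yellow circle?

turn right 39°, forward 4.0 m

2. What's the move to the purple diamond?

turn right 21°, forward 5.1 m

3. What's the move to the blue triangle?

turn left 86°, forward 6.2 m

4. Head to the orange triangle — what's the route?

turn left 43°, forward 6.2 m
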